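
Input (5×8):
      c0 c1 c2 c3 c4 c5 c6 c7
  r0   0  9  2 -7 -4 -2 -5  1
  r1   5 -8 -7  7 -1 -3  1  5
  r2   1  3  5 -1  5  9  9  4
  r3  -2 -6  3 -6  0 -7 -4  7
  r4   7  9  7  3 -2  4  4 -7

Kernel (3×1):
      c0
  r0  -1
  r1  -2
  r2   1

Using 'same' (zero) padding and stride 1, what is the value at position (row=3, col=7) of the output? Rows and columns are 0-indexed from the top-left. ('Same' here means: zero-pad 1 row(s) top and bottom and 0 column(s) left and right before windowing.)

-25

The receptive field on the zero-padded input at this output position is [4 / 7 / -7]. Elementwise product with the kernel and sum: 4·-1 + 7·-2 + -7·1.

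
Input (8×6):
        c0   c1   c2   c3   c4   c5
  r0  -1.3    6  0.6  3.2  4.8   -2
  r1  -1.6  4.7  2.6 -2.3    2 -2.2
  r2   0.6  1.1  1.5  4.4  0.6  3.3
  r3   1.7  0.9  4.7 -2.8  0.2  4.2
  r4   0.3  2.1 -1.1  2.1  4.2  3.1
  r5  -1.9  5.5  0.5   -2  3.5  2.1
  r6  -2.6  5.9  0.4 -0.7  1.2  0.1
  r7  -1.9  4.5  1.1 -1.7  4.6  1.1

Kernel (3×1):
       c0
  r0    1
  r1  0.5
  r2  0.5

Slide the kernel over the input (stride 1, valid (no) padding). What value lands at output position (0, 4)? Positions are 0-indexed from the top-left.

The receptive field on the input at this output position is [4.8 / 2 / 0.6]. Elementwise product with the kernel and sum: 4.8·1 + 2·0.5 + 0.6·0.5.

6.1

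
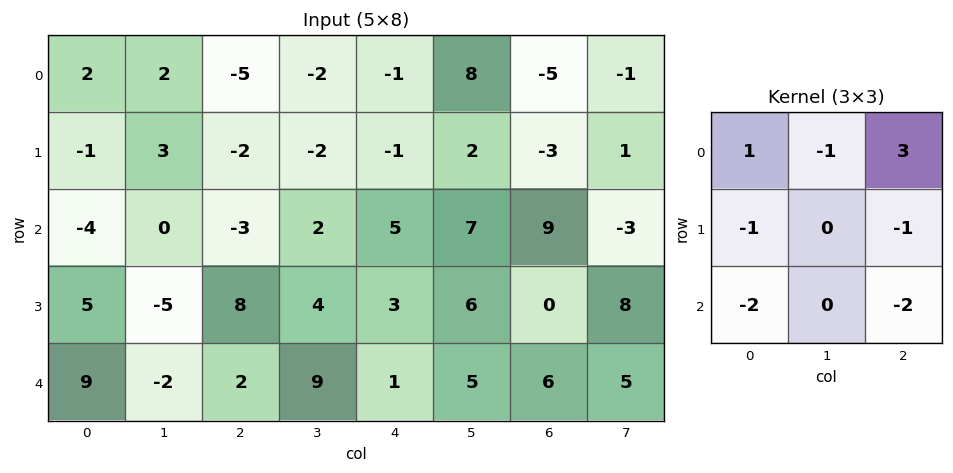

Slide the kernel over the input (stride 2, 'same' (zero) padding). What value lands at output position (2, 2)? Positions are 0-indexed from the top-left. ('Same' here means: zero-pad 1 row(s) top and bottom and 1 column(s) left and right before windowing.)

5

The receptive field on the zero-padded input at this output position is [4 3 6 / 9 1 5 / 0 0 0]. Elementwise product with the kernel and sum: 4·1 + 3·-1 + 6·3 + 9·-1 + 5·-1 + 0·-2 + 0·-2.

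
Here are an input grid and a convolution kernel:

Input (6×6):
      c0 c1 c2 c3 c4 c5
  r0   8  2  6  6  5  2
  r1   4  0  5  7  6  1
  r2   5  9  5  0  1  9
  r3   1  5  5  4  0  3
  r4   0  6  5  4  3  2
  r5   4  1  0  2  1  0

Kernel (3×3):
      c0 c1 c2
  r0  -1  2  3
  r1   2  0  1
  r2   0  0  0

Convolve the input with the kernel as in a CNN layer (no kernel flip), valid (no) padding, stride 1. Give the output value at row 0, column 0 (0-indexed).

27

The receptive field on the input at this output position is [8 2 6 / 4 0 5 / 5 9 5]. Elementwise product with the kernel and sum: 8·-1 + 2·2 + 6·3 + 4·2 + 5·1.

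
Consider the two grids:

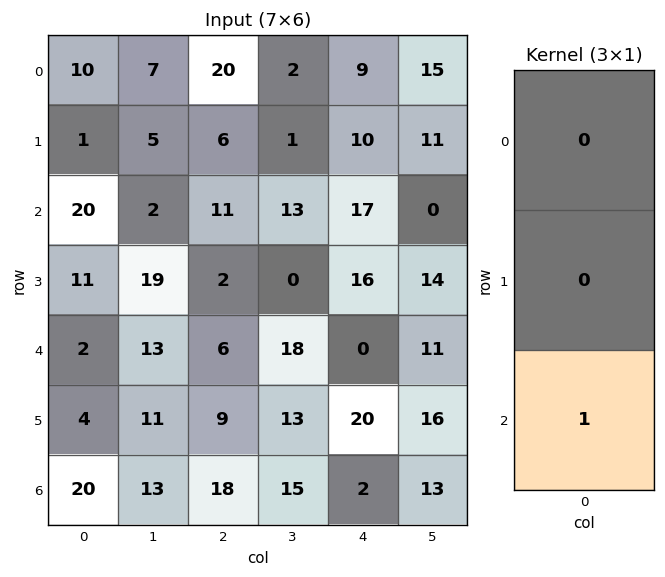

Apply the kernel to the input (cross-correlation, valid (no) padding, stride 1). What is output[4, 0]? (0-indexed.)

20

The receptive field on the input at this output position is [2 / 4 / 20]. Elementwise product with the kernel and sum: 20·1.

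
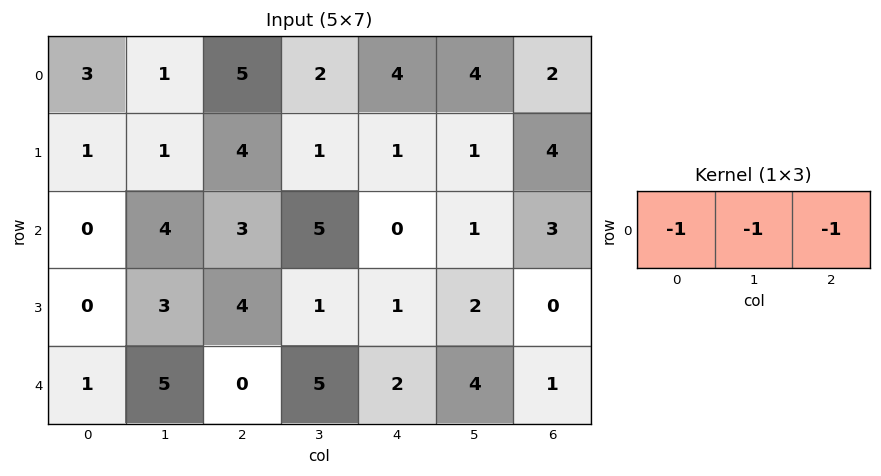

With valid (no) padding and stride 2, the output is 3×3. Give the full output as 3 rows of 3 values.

-9 -11 -10
-7 -8 -4
-6 -7 -7

Output[0,0]: The receptive field on the input at this output position is [3 1 5]. Elementwise product with the kernel and sum: 3·-1 + 1·-1 + 5·-1.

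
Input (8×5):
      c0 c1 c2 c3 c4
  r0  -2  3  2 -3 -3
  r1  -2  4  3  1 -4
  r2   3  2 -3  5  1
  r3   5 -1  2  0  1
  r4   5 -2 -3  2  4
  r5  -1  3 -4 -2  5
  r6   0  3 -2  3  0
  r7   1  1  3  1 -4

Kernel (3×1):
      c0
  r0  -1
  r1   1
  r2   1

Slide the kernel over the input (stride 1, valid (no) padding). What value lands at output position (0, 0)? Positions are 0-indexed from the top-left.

3

The receptive field on the input at this output position is [-2 / -2 / 3]. Elementwise product with the kernel and sum: -2·-1 + -2·1 + 3·1.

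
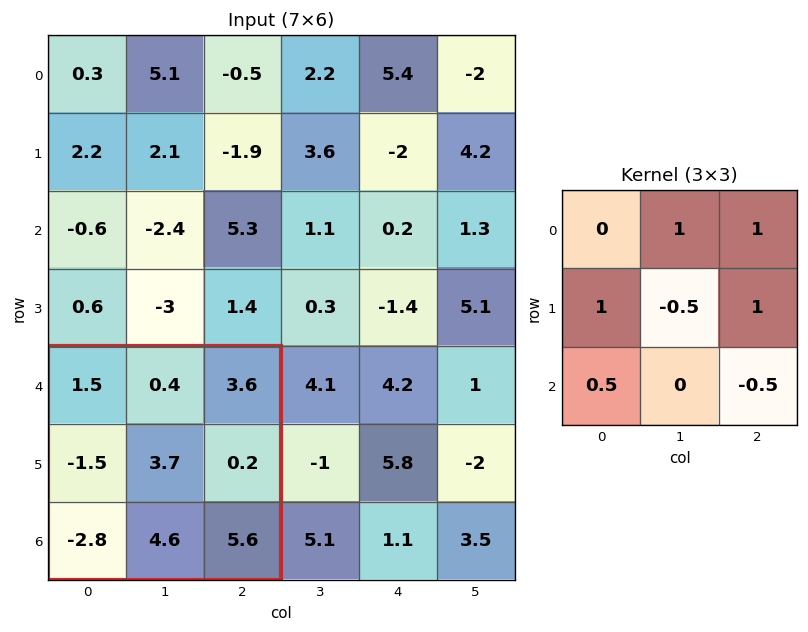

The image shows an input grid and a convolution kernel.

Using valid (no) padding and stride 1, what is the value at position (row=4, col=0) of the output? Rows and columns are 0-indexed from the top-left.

-3.35

The receptive field on the input at this output position is [1.5 0.4 3.6 / -1.5 3.7 0.2 / -2.8 4.6 5.6]. Elementwise product with the kernel and sum: 0.4·1 + 3.6·1 + -1.5·1 + 3.7·-0.5 + 0.2·1 + -2.8·0.5 + 5.6·-0.5.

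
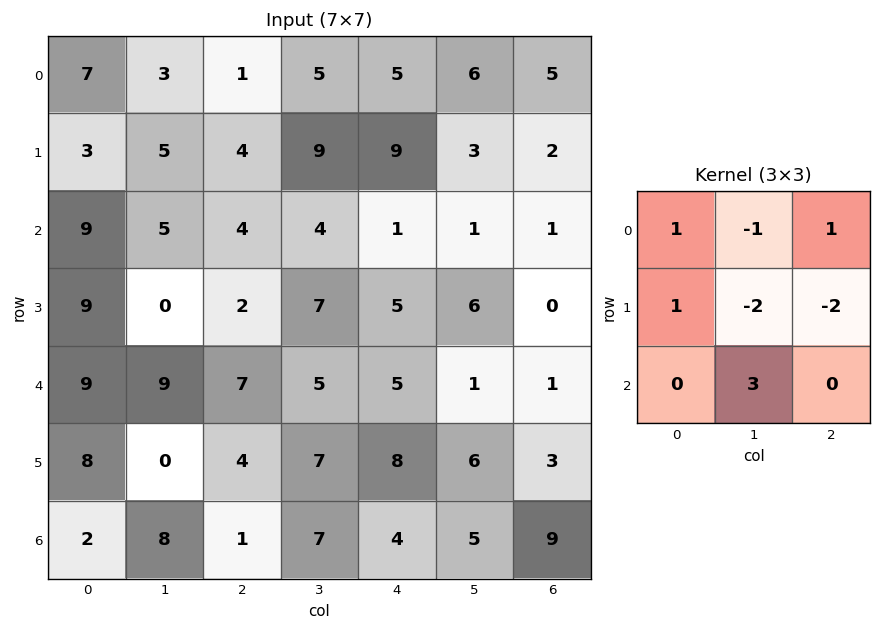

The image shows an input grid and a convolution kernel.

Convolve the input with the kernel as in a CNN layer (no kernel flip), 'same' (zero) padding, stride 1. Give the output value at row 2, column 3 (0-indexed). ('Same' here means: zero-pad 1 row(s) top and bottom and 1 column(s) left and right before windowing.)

19

The receptive field on the zero-padded input at this output position is [4 9 9 / 4 4 1 / 2 7 5]. Elementwise product with the kernel and sum: 4·1 + 9·-1 + 9·1 + 4·1 + 4·-2 + 1·-2 + 7·3.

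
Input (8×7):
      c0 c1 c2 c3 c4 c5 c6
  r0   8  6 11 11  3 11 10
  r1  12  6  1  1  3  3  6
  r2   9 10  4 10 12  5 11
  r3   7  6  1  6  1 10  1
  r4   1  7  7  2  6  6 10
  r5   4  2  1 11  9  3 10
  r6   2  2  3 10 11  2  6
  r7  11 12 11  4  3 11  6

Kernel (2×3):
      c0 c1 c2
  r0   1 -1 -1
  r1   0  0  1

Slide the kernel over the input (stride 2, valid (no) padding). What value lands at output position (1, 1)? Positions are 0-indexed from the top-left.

The receptive field on the input at this output position is [4 10 12 / 1 6 1]. Elementwise product with the kernel and sum: 4·1 + 10·-1 + 12·-1 + 1·1.

-17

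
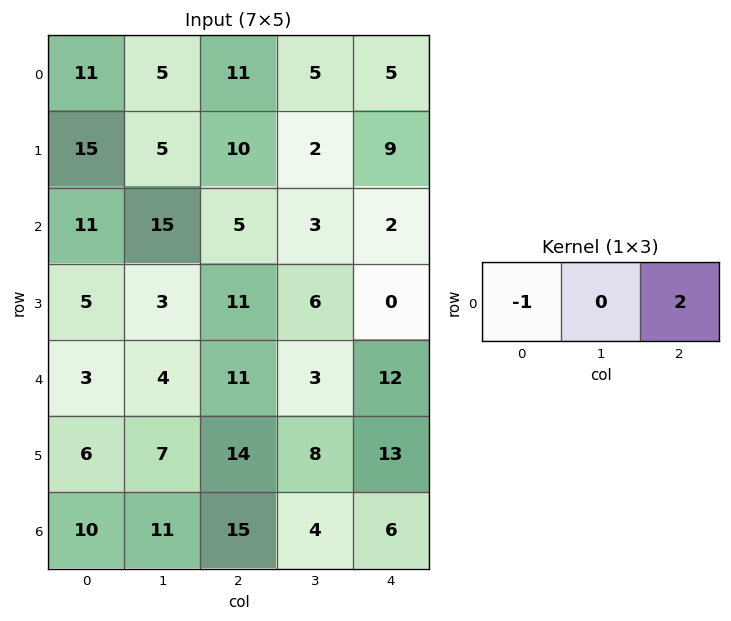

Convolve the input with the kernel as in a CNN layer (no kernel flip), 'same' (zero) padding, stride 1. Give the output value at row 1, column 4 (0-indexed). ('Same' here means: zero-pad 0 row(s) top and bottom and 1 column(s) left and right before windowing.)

The receptive field on the zero-padded input at this output position is [2 9 0]. Elementwise product with the kernel and sum: 2·-1 + 0·2.

-2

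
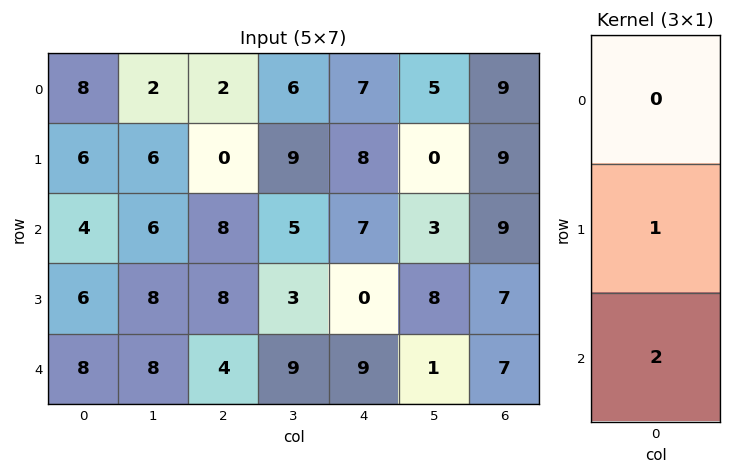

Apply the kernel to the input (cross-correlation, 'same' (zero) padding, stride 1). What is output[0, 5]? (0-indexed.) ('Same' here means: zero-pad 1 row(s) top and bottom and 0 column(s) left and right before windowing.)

The receptive field on the zero-padded input at this output position is [0 / 5 / 0]. Elementwise product with the kernel and sum: 5·1 + 0·2.

5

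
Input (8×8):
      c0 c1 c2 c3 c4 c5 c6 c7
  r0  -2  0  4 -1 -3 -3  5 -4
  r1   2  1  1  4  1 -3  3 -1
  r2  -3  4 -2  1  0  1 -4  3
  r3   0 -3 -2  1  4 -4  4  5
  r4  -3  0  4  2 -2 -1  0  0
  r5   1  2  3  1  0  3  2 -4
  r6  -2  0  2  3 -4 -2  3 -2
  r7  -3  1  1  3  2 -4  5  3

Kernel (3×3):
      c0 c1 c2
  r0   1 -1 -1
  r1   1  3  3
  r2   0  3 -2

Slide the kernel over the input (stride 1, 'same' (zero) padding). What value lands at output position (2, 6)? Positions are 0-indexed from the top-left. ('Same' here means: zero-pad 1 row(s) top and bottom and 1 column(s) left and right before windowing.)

-5

The receptive field on the zero-padded input at this output position is [-3 3 -1 / 1 -4 3 / -4 4 5]. Elementwise product with the kernel and sum: -3·1 + 3·-1 + -1·-1 + 1·1 + -4·3 + 3·3 + 4·3 + 5·-2.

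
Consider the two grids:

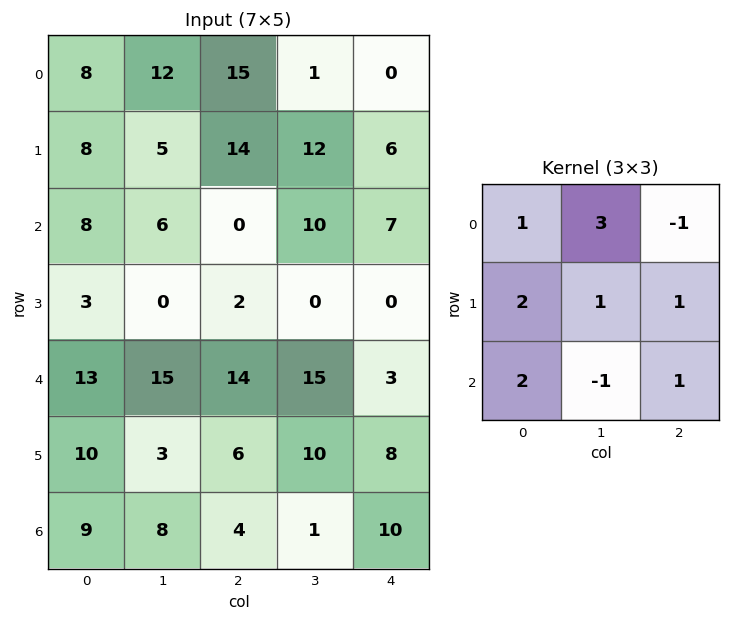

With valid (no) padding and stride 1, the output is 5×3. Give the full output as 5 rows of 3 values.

74 114 61
39 55 65
59 29 43
79 75 58
87 77 103

Output[0,0]: The receptive field on the input at this output position is [8 12 15 / 8 5 14 / 8 6 0]. Elementwise product with the kernel and sum: 8·1 + 12·3 + 15·-1 + 8·2 + 5·1 + 14·1 + 8·2 + 6·-1 + 0·1.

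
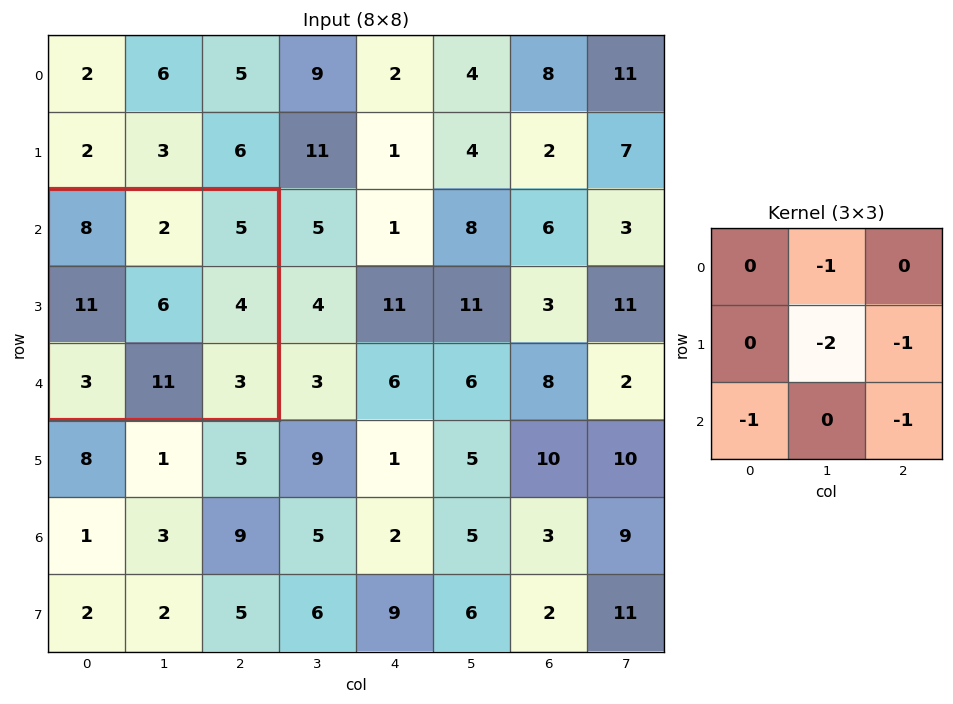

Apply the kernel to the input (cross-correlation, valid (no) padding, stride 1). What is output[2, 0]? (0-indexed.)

The receptive field on the input at this output position is [8 2 5 / 11 6 4 / 3 11 3]. Elementwise product with the kernel and sum: 2·-1 + 6·-2 + 4·-1 + 3·-1 + 3·-1.

-24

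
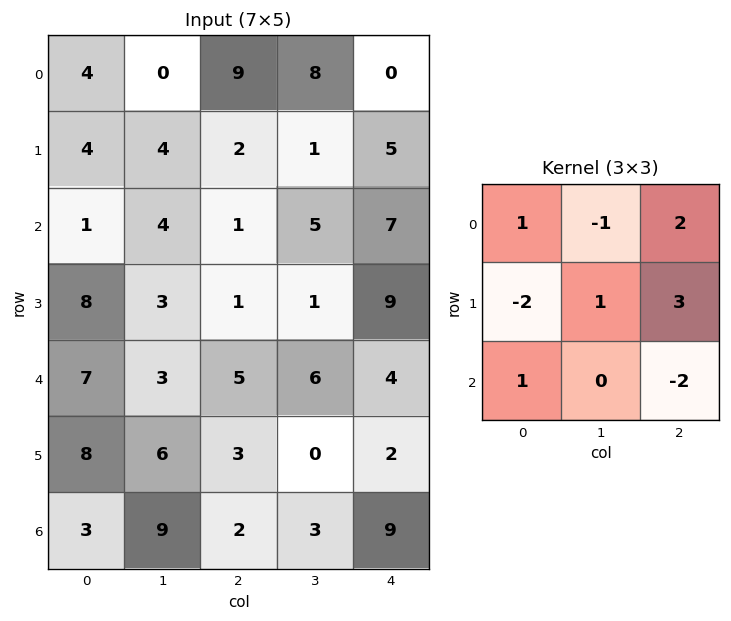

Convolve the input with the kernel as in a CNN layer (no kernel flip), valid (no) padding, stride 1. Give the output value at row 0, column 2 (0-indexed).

0

The receptive field on the input at this output position is [9 8 0 / 2 1 5 / 1 5 7]. Elementwise product with the kernel and sum: 9·1 + 8·-1 + 0·2 + 2·-2 + 1·1 + 5·3 + 1·1 + 7·-2.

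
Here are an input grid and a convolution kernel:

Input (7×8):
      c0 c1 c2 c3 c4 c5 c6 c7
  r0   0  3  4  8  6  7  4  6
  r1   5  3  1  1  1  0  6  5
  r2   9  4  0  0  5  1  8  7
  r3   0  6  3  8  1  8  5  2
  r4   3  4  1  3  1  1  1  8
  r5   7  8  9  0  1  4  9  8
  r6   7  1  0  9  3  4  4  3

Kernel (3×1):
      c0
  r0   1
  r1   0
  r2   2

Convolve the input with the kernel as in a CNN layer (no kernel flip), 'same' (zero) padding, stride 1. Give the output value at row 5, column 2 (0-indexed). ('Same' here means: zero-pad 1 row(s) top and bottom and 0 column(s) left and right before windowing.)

The receptive field on the zero-padded input at this output position is [1 / 9 / 0]. Elementwise product with the kernel and sum: 1·1 + 0·2.

1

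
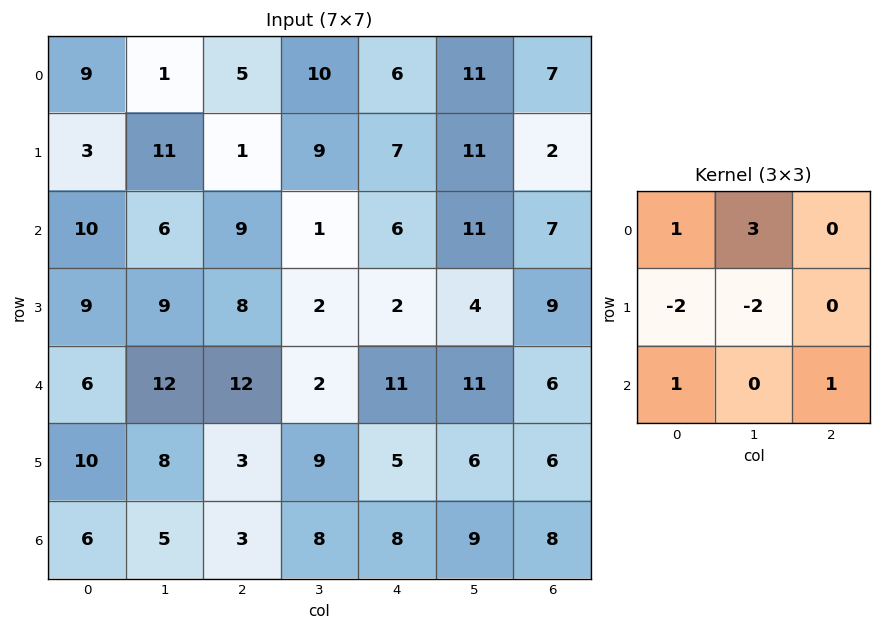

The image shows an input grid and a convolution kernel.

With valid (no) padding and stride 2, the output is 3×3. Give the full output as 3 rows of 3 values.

Output[0,0]: The receptive field on the input at this output position is [9 1 5 / 3 11 1 / 10 6 9]. Elementwise product with the kernel and sum: 9·1 + 1·3 + 3·-2 + 11·-2 + 10·1 + 9·1.

3 30 16
10 15 44
15 5 38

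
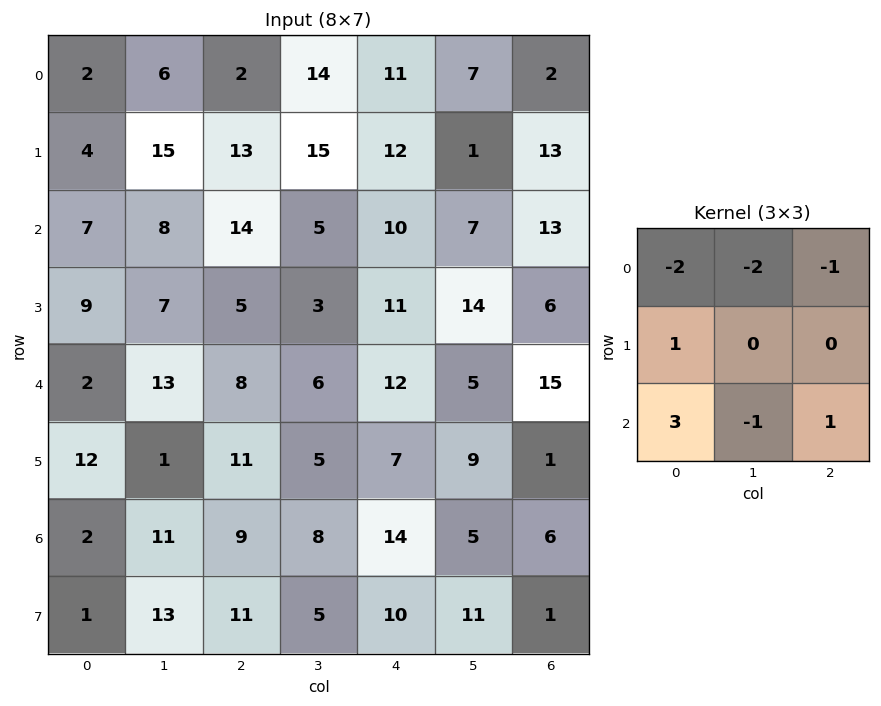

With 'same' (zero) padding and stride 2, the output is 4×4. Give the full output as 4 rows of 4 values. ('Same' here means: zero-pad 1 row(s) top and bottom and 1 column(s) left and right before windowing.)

Output[0,0]: The receptive field on the zero-padded input at this output position is [0 0 0 / 0 2 6 / 0 4 15]. Elementwise product with the kernel and sum: 0·-2 + 0·-2 + 0·-1 + 0·1 + 0·3 + 4·-1 + 15·1.
Output[0,1]: The receptive field on the zero-padded input at this output position is [0 0 0 / 6 2 14 / 15 13 15]. Elementwise product with the kernel and sum: 0·-2 + 0·-2 + 0·-1 + 6·1 + 15·3 + 13·-1 + 15·1.

11 53 48 -3
-25 -44 -38 15
-36 -17 -19 -9
-13 15 -9 17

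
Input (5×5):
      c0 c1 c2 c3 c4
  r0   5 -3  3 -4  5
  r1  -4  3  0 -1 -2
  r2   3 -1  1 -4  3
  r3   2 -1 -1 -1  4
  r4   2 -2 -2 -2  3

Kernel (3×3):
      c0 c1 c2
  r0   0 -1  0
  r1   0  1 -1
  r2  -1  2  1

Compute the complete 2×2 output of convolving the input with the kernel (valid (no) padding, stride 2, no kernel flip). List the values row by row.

Output[0,0]: The receptive field on the input at this output position is [5 -3 3 / -4 3 0 / 3 -1 1]. Elementwise product with the kernel and sum: -3·-1 + 3·1 + 0·-1 + 3·-1 + -1·2 + 1·1.
Output[0,1]: The receptive field on the input at this output position is [3 -4 5 / 0 -1 -2 / 1 -4 3]. Elementwise product with the kernel and sum: -4·-1 + -1·1 + -2·-1 + 1·-1 + -4·2 + 3·1.

2 -1
-7 0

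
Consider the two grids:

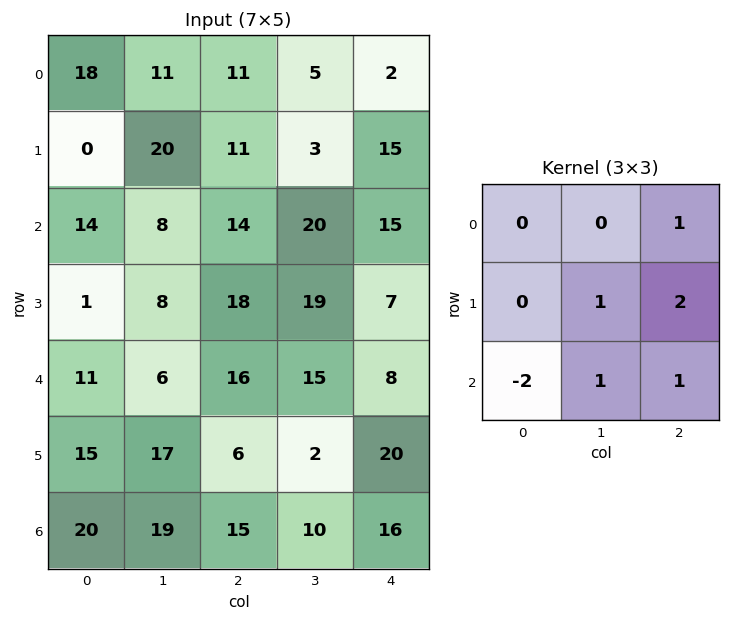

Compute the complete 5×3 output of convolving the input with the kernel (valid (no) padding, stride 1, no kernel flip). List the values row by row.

47 40 42
71 78 55
58 95 39
49 39 48
39 12 46

Output[0,0]: The receptive field on the input at this output position is [18 11 11 / 0 20 11 / 14 8 14]. Elementwise product with the kernel and sum: 11·1 + 20·1 + 11·2 + 14·-2 + 8·1 + 14·1.
Output[0,1]: The receptive field on the input at this output position is [11 11 5 / 20 11 3 / 8 14 20]. Elementwise product with the kernel and sum: 5·1 + 11·1 + 3·2 + 8·-2 + 14·1 + 20·1.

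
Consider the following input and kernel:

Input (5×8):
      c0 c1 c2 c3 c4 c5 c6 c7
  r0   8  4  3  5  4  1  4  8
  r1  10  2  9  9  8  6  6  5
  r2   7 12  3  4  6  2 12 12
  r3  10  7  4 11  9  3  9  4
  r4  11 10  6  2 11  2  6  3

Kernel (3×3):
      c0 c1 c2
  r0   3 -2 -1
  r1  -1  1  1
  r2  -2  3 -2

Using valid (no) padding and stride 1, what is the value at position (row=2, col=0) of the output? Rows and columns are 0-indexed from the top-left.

-9

The receptive field on the input at this output position is [7 12 3 / 10 7 4 / 11 10 6]. Elementwise product with the kernel and sum: 7·3 + 12·-2 + 3·-1 + 10·-1 + 7·1 + 4·1 + 11·-2 + 10·3 + 6·-2.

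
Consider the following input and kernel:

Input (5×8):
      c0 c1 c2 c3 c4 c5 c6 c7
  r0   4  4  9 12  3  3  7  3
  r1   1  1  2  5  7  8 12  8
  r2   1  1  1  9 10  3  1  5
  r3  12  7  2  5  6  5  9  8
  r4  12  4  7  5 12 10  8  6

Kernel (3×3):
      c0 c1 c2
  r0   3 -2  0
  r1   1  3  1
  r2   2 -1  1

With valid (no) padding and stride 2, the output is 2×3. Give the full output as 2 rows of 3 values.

12 30 64
63 29 76

Output[0,0]: The receptive field on the input at this output position is [4 4 9 / 1 1 2 / 1 1 1]. Elementwise product with the kernel and sum: 4·3 + 4·-2 + 1·1 + 1·3 + 2·1 + 1·2 + 1·-1 + 1·1.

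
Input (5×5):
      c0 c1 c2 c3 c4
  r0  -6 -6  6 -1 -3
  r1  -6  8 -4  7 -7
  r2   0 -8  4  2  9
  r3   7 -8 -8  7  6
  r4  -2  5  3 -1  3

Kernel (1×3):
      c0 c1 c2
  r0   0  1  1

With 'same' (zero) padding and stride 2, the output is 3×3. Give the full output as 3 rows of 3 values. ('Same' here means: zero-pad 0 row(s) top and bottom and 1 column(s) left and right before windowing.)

Output[0,0]: The receptive field on the zero-padded input at this output position is [0 -6 -6]. Elementwise product with the kernel and sum: -6·1 + -6·1.
Output[0,1]: The receptive field on the zero-padded input at this output position is [-6 6 -1]. Elementwise product with the kernel and sum: 6·1 + -1·1.

-12 5 -3
-8 6 9
3 2 3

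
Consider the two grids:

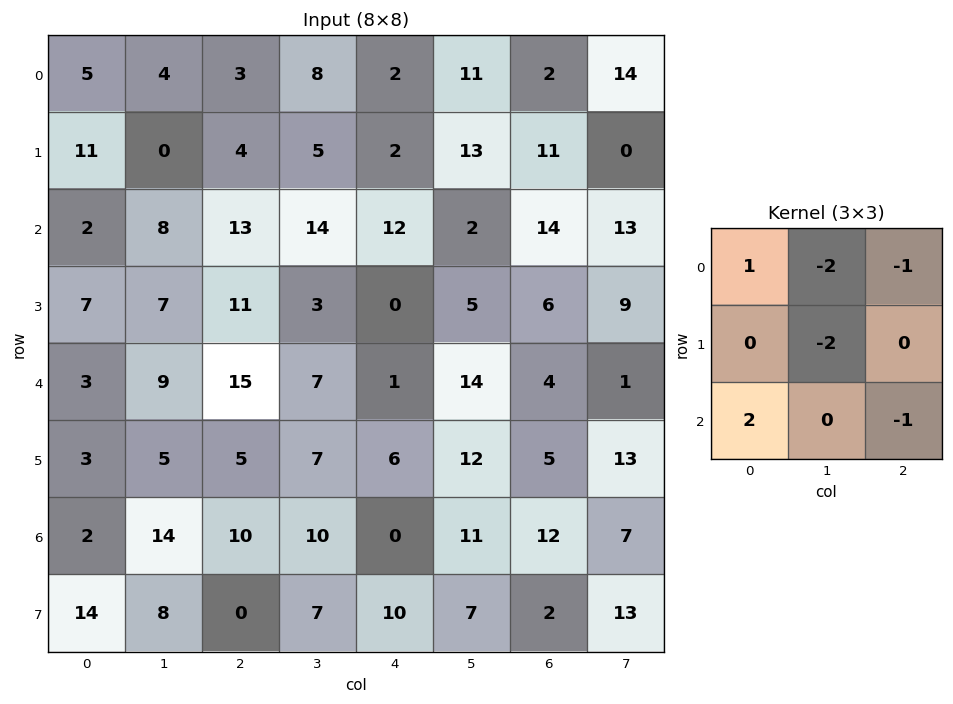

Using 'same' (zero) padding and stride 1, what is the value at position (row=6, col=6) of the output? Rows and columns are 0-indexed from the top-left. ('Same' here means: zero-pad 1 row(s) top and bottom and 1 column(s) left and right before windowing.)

-34

The receptive field on the zero-padded input at this output position is [12 5 13 / 11 12 7 / 7 2 13]. Elementwise product with the kernel and sum: 12·1 + 5·-2 + 13·-1 + 12·-2 + 7·2 + 13·-1.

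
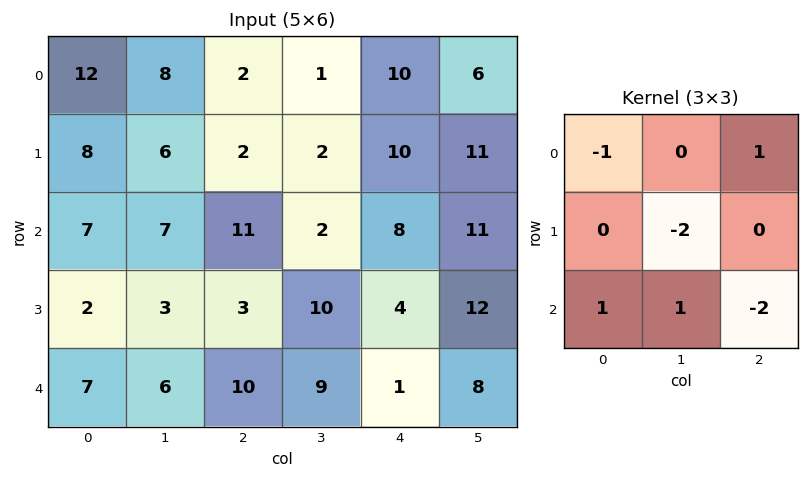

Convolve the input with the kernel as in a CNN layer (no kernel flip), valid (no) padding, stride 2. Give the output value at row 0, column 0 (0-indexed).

The receptive field on the input at this output position is [12 8 2 / 8 6 2 / 7 7 11]. Elementwise product with the kernel and sum: 12·-1 + 2·1 + 6·-2 + 7·1 + 7·1 + 11·-2.

-30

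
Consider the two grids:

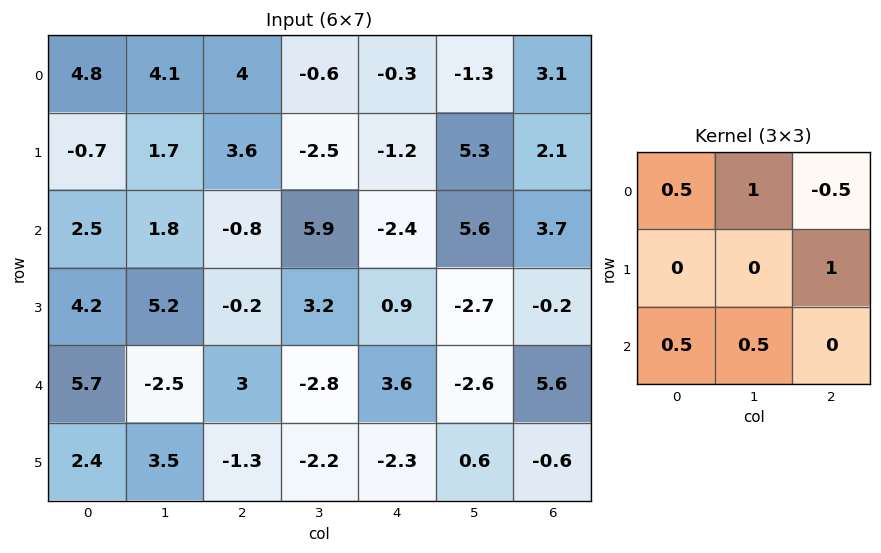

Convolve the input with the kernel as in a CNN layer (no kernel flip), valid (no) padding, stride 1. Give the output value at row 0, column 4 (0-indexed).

0.7

The receptive field on the input at this output position is [-0.3 -1.3 3.1 / -1.2 5.3 2.1 / -2.4 5.6 3.7]. Elementwise product with the kernel and sum: -0.3·0.5 + -1.3·1 + 3.1·-0.5 + 2.1·1 + -2.4·0.5 + 5.6·0.5.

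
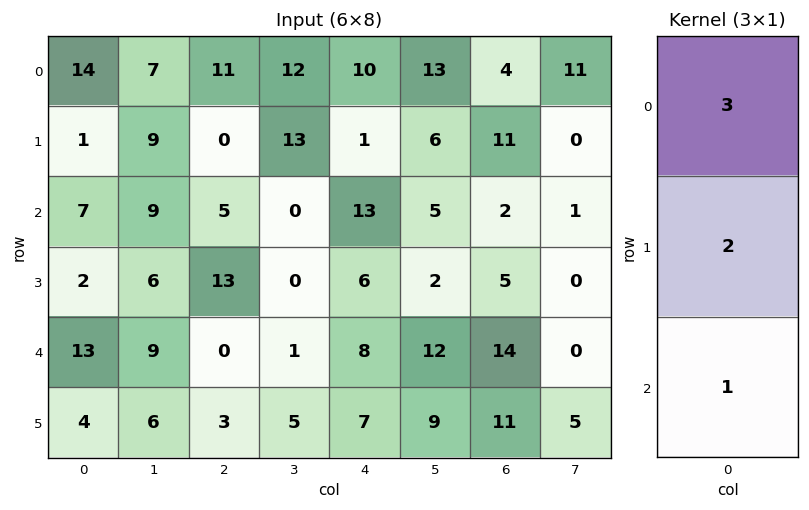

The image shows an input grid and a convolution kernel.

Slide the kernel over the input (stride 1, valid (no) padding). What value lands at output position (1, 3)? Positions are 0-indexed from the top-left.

39

The receptive field on the input at this output position is [13 / 0 / 0]. Elementwise product with the kernel and sum: 13·3 + 0·2 + 0·1.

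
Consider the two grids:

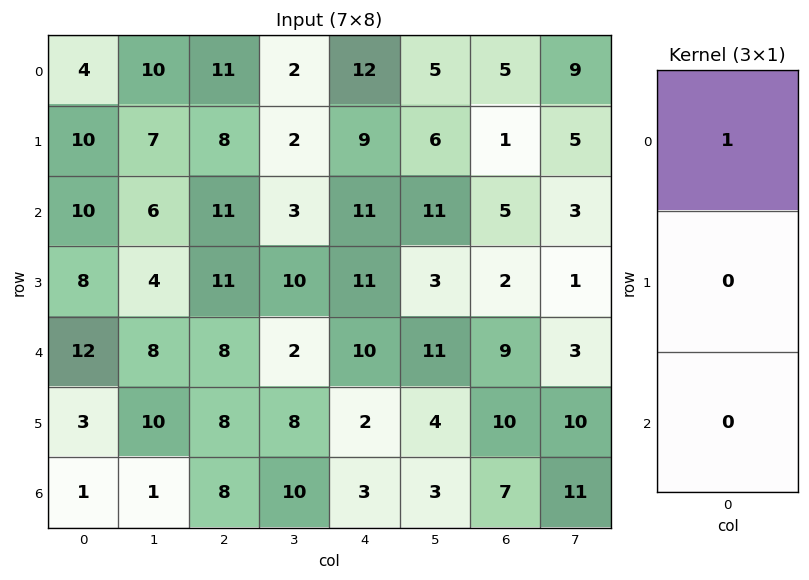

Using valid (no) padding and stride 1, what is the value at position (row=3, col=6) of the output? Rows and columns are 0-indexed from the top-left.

The receptive field on the input at this output position is [2 / 9 / 10]. Elementwise product with the kernel and sum: 2·1.

2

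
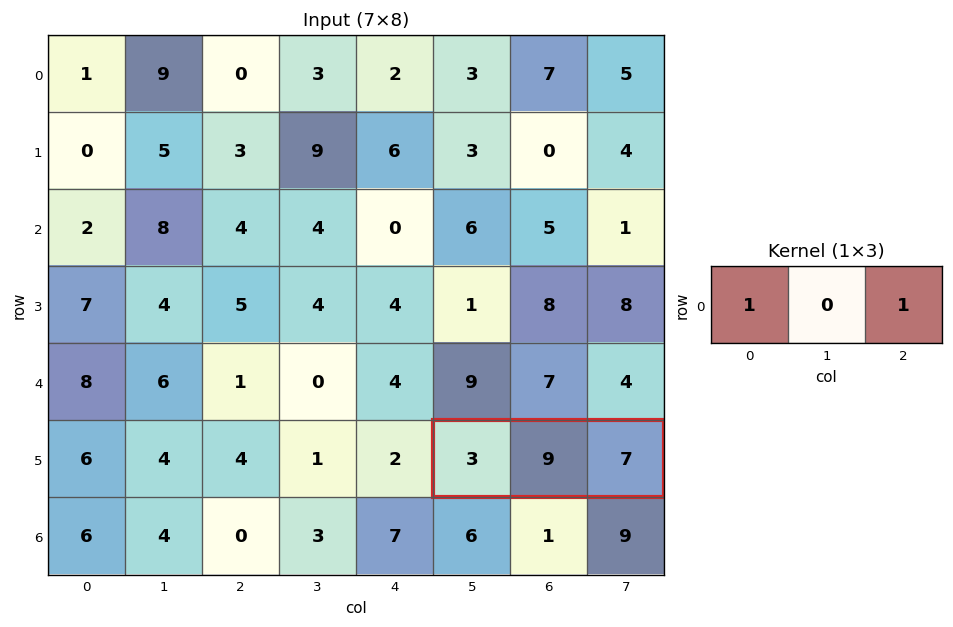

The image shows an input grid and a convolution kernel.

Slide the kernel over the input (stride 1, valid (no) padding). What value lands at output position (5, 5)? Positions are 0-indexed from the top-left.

10

The receptive field on the input at this output position is [3 9 7]. Elementwise product with the kernel and sum: 3·1 + 7·1.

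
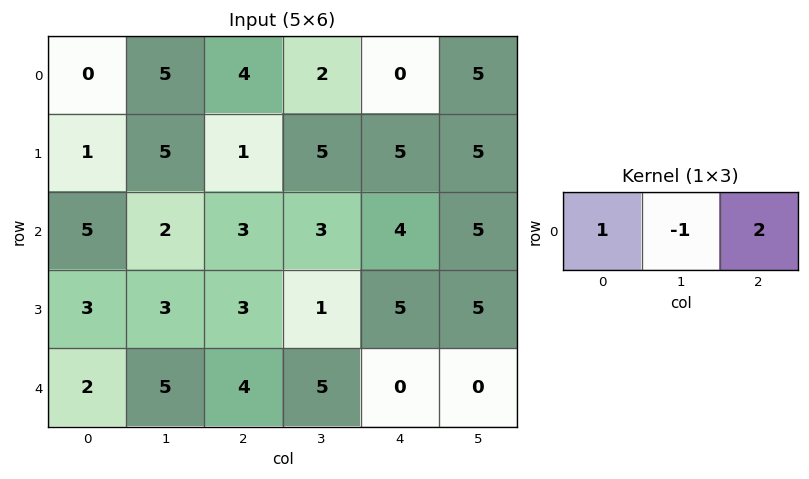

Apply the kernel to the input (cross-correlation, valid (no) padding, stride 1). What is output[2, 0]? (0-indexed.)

9

The receptive field on the input at this output position is [5 2 3]. Elementwise product with the kernel and sum: 5·1 + 2·-1 + 3·2.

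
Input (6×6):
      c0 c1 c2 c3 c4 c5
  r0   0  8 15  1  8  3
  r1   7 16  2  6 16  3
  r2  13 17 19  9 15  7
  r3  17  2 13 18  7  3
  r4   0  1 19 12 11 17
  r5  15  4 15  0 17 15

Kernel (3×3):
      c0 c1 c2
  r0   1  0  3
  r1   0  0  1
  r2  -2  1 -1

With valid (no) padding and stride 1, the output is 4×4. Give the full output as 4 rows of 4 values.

19 -7 11 3
-13 34 50 -10
65 67 34 3
34 75 -2 46

Output[0,0]: The receptive field on the input at this output position is [0 8 15 / 7 16 2 / 13 17 19]. Elementwise product with the kernel and sum: 0·1 + 15·3 + 2·1 + 13·-2 + 17·1 + 19·-1.
Output[0,1]: The receptive field on the input at this output position is [8 15 1 / 16 2 6 / 17 19 9]. Elementwise product with the kernel and sum: 8·1 + 1·3 + 6·1 + 17·-2 + 19·1 + 9·-1.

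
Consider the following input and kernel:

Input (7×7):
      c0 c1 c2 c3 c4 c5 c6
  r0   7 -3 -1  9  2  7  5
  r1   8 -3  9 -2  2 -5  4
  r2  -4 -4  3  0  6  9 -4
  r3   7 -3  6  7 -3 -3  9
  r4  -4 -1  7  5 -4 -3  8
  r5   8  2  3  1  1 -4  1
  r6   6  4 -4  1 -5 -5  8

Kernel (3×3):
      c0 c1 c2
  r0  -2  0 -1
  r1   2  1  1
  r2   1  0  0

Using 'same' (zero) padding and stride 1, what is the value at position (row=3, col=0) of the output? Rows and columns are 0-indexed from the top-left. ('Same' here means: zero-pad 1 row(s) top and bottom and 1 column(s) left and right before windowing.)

The receptive field on the zero-padded input at this output position is [0 -4 -4 / 0 7 -3 / 0 -4 -1]. Elementwise product with the kernel and sum: 0·-2 + -4·-1 + 0·2 + 7·1 + -3·1 + 0·1.

8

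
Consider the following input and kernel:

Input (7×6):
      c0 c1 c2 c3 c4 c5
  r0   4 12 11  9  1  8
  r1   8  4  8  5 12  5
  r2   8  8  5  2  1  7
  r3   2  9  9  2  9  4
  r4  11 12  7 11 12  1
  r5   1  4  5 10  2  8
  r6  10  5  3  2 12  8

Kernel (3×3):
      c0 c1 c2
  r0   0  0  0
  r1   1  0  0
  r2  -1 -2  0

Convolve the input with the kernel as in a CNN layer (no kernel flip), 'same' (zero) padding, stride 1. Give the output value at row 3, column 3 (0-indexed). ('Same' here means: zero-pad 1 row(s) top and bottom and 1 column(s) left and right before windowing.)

-20

The receptive field on the zero-padded input at this output position is [5 2 1 / 9 2 9 / 7 11 12]. Elementwise product with the kernel and sum: 9·1 + 7·-1 + 11·-2.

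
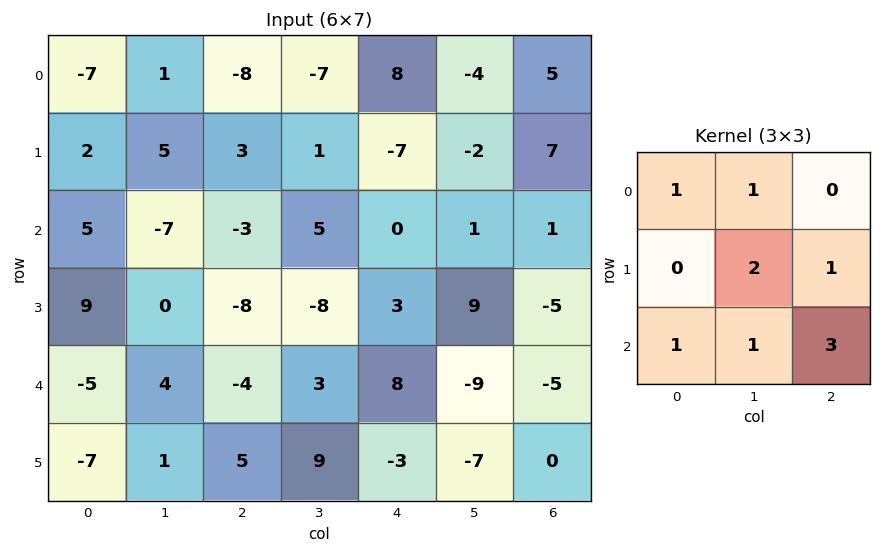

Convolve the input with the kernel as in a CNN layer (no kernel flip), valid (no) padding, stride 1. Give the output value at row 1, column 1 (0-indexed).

The receptive field on the input at this output position is [5 3 1 / -7 -3 5 / 0 -8 -8]. Elementwise product with the kernel and sum: 5·1 + 3·1 + -3·2 + 5·1 + 0·1 + -8·1 + -8·3.

-25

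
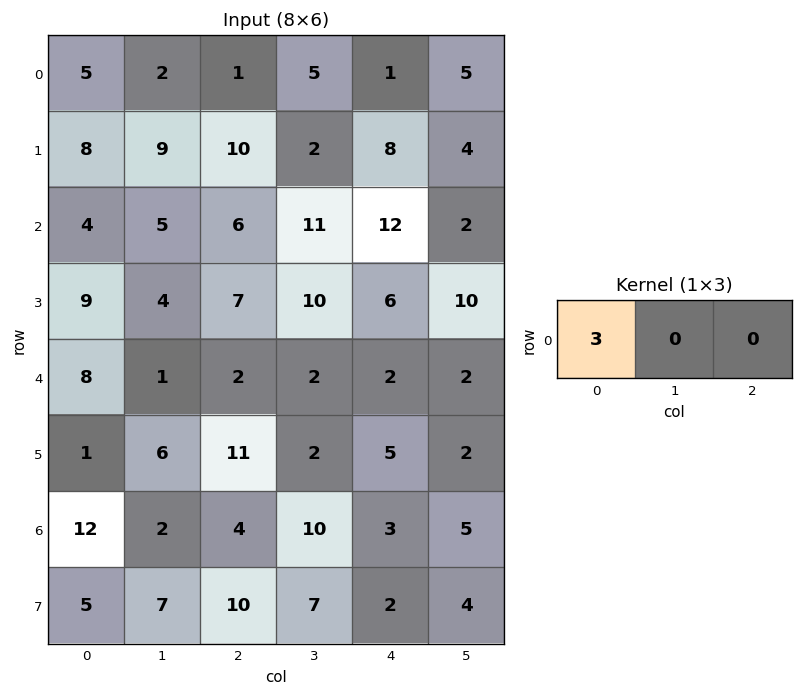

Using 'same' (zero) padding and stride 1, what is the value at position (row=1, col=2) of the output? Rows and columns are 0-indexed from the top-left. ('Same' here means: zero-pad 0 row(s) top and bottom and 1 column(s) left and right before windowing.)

27

The receptive field on the zero-padded input at this output position is [9 10 2]. Elementwise product with the kernel and sum: 9·3.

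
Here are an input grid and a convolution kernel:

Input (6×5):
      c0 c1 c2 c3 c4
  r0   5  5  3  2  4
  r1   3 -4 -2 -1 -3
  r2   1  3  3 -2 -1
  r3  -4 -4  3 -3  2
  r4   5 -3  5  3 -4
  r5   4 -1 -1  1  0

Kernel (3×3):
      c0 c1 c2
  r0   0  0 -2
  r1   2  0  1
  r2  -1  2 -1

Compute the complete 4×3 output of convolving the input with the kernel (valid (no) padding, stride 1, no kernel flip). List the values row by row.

0 -8 -21
2 19 0
-27 3 15
4 1 5

Output[0,0]: The receptive field on the input at this output position is [5 5 3 / 3 -4 -2 / 1 3 3]. Elementwise product with the kernel and sum: 3·-2 + 3·2 + -2·1 + 1·-1 + 3·2 + 3·-1.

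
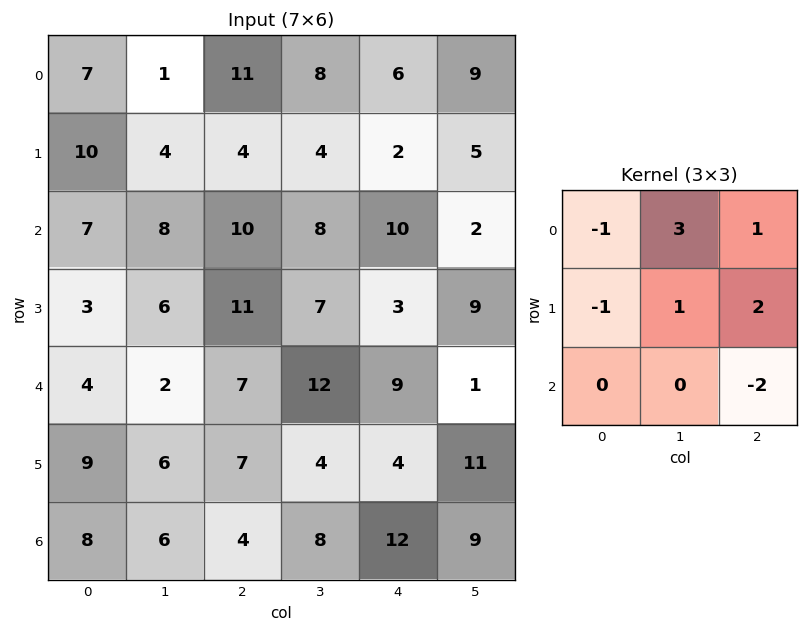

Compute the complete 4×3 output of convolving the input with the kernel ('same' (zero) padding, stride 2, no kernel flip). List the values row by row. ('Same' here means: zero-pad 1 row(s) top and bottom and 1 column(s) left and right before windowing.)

1 18 6
45 16 -5
11 55 -12
53 33 41

Output[0,0]: The receptive field on the zero-padded input at this output position is [0 0 0 / 0 7 1 / 0 10 4]. Elementwise product with the kernel and sum: 0·-1 + 0·3 + 0·1 + 0·-1 + 7·1 + 1·2 + 4·-2.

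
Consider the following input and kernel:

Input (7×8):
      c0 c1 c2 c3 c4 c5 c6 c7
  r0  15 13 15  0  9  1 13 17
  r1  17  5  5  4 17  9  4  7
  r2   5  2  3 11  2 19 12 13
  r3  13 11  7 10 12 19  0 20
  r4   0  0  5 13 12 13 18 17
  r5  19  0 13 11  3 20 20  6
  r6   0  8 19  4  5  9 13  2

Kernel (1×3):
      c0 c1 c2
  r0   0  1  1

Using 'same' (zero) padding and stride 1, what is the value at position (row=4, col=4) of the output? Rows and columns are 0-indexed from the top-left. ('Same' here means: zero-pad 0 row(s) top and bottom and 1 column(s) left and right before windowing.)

25

The receptive field on the zero-padded input at this output position is [13 12 13]. Elementwise product with the kernel and sum: 12·1 + 13·1.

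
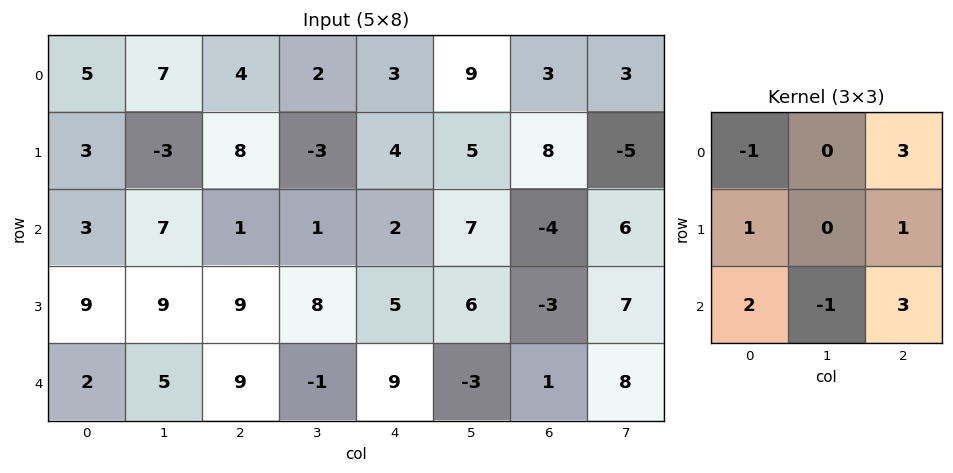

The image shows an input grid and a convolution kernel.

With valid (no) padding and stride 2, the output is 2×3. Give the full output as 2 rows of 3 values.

20 24 3
44 65 12

Output[0,0]: The receptive field on the input at this output position is [5 7 4 / 3 -3 8 / 3 7 1]. Elementwise product with the kernel and sum: 5·-1 + 4·3 + 3·1 + 8·1 + 3·2 + 7·-1 + 1·3.
Output[0,1]: The receptive field on the input at this output position is [4 2 3 / 8 -3 4 / 1 1 2]. Elementwise product with the kernel and sum: 4·-1 + 3·3 + 8·1 + 4·1 + 1·2 + 1·-1 + 2·3.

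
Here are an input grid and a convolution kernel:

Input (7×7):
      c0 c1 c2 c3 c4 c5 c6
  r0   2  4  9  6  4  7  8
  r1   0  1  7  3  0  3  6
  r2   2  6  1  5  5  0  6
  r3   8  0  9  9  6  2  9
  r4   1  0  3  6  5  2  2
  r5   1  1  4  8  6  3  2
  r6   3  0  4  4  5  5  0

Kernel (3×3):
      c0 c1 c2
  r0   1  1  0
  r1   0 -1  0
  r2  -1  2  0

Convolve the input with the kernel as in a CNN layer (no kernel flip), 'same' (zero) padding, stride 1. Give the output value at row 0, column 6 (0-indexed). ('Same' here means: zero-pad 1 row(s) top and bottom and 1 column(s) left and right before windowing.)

1

The receptive field on the zero-padded input at this output position is [0 0 0 / 7 8 0 / 3 6 0]. Elementwise product with the kernel and sum: 0·1 + 0·1 + 8·-1 + 3·-1 + 6·2.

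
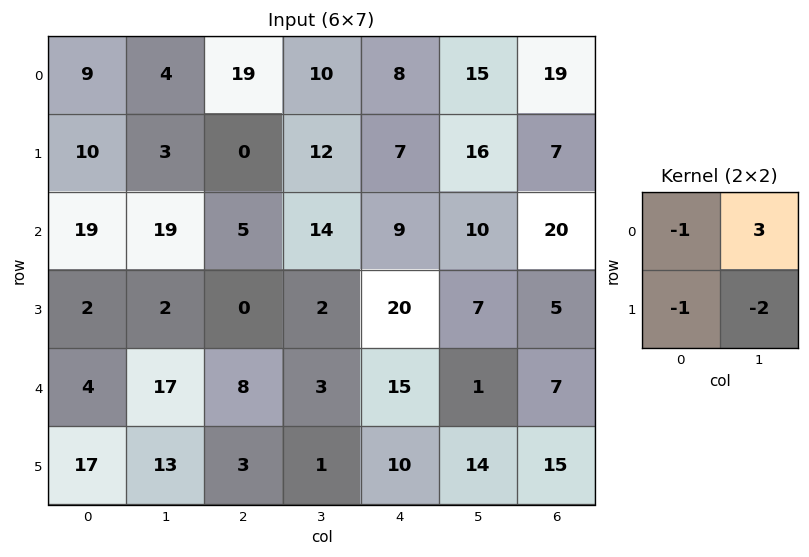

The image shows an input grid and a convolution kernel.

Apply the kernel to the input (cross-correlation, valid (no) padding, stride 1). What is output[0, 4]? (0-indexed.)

The receptive field on the input at this output position is [8 15 / 7 16]. Elementwise product with the kernel and sum: 8·-1 + 15·3 + 7·-1 + 16·-2.

-2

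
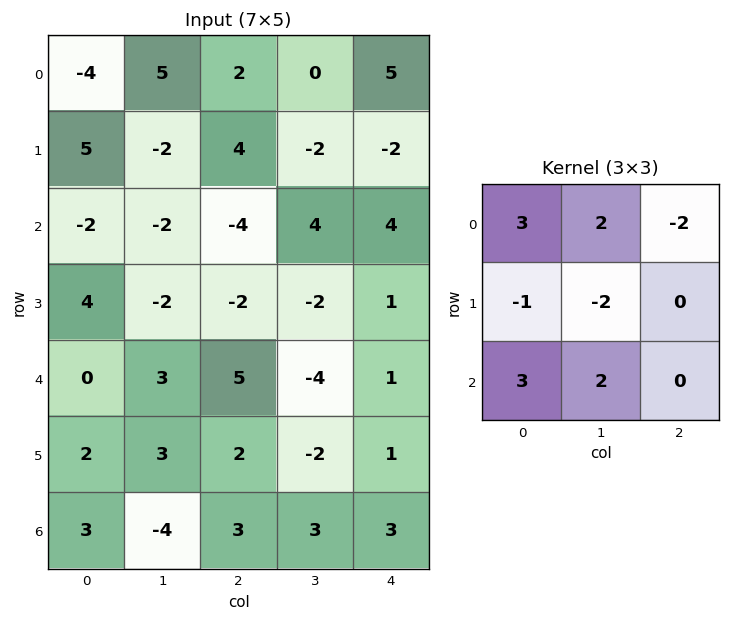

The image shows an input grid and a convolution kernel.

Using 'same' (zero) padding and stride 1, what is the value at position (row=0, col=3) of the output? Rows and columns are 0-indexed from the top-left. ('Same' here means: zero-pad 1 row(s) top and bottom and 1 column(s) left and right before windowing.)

6

The receptive field on the zero-padded input at this output position is [0 0 0 / 2 0 5 / 4 -2 -2]. Elementwise product with the kernel and sum: 0·3 + 0·2 + 0·-2 + 2·-1 + 0·-2 + 4·3 + -2·2.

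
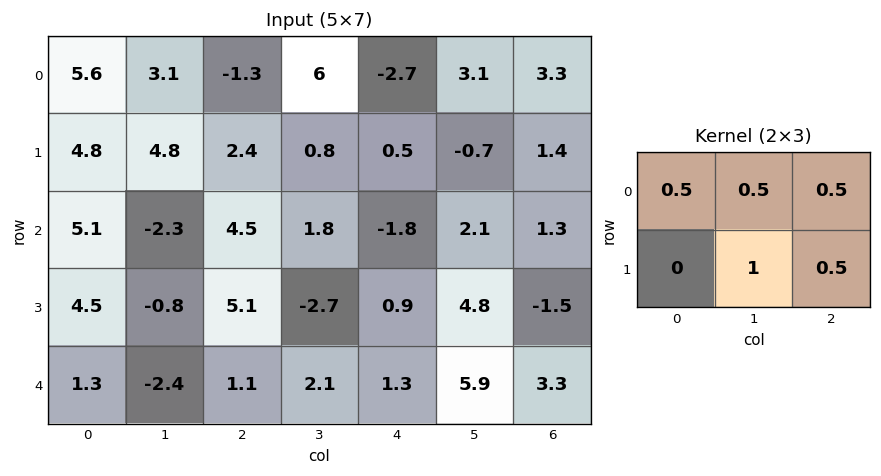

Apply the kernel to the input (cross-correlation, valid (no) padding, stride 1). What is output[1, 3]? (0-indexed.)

-0.45

The receptive field on the input at this output position is [0.8 0.5 -0.7 / 1.8 -1.8 2.1]. Elementwise product with the kernel and sum: 0.8·0.5 + 0.5·0.5 + -0.7·0.5 + -1.8·1 + 2.1·0.5.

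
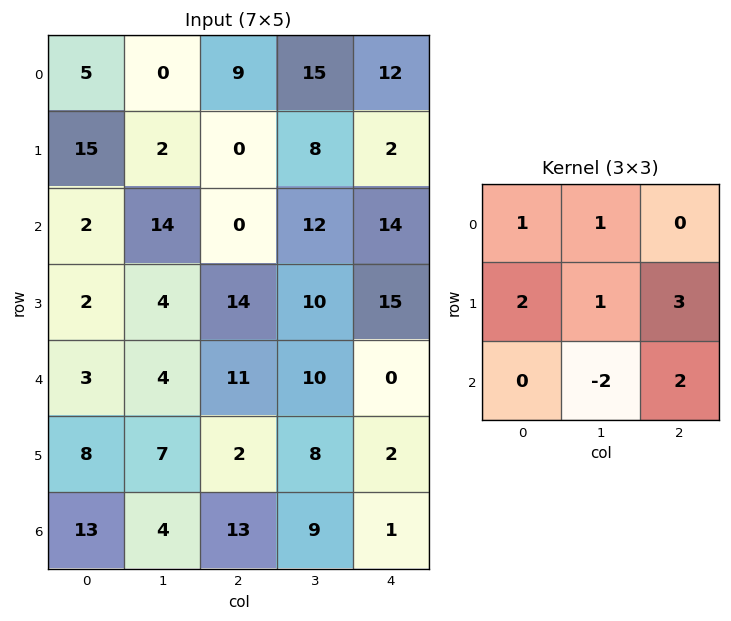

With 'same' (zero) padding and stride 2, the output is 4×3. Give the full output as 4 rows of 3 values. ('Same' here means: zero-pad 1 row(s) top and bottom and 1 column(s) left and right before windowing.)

Output[0,0]: The receptive field on the zero-padded input at this output position is [0 0 0 / 0 5 0 / 0 15 2]. Elementwise product with the kernel and sum: 0·1 + 0·1 + 0·2 + 5·1 + 0·3 + 15·-2 + 2·2.

-21 70 38
63 58 18
15 79 41
33 57 29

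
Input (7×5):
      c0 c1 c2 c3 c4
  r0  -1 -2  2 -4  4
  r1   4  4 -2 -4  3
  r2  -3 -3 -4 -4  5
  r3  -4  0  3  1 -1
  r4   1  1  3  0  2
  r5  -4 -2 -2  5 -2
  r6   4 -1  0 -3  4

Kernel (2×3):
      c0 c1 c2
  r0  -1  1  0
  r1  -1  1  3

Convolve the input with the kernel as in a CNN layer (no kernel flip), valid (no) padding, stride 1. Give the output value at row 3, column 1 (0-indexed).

5

The receptive field on the input at this output position is [0 3 1 / 1 3 0]. Elementwise product with the kernel and sum: 0·-1 + 3·1 + 1·-1 + 3·1 + 0·3.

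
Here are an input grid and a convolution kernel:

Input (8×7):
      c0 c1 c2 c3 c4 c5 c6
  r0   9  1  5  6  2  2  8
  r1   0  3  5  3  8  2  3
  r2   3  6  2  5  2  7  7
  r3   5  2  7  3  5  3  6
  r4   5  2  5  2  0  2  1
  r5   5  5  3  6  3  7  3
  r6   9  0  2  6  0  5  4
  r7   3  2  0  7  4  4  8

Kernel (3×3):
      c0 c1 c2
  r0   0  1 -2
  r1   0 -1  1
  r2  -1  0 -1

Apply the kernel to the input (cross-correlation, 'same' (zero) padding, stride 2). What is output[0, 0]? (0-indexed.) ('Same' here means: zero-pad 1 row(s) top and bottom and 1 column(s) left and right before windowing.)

-11

The receptive field on the zero-padded input at this output position is [0 0 0 / 0 9 1 / 0 0 3]. Elementwise product with the kernel and sum: 0·1 + 0·-2 + 9·-1 + 1·1 + 0·-1 + 3·-1.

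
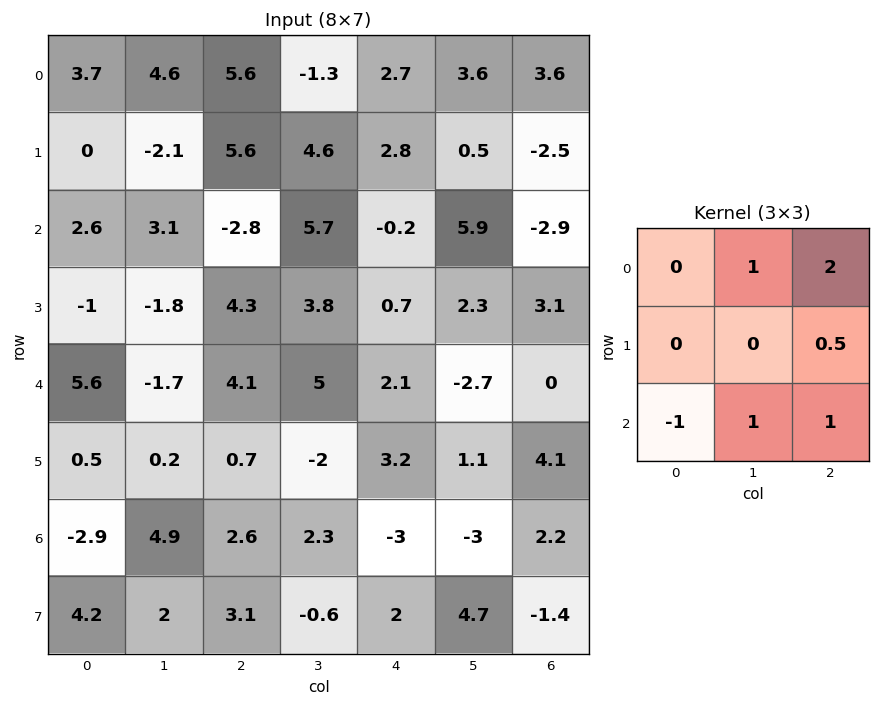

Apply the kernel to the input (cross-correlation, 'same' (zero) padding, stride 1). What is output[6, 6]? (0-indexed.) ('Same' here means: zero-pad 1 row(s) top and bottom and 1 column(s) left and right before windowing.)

-2

The receptive field on the zero-padded input at this output position is [1.1 4.1 0 / -3 2.2 0 / 4.7 -1.4 0]. Elementwise product with the kernel and sum: 4.1·1 + 0·2 + 0·0.5 + 4.7·-1 + -1.4·1 + 0·1.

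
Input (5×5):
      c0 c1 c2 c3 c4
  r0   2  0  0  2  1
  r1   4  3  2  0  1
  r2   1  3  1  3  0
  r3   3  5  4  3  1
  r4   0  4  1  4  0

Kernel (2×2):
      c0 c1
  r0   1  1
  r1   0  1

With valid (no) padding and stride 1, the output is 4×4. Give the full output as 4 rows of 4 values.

Output[0,0]: The receptive field on the input at this output position is [2 0 / 4 3]. Elementwise product with the kernel and sum: 2·1 + 0·1 + 3·1.

5 2 2 4
10 6 5 1
9 8 7 4
12 10 11 4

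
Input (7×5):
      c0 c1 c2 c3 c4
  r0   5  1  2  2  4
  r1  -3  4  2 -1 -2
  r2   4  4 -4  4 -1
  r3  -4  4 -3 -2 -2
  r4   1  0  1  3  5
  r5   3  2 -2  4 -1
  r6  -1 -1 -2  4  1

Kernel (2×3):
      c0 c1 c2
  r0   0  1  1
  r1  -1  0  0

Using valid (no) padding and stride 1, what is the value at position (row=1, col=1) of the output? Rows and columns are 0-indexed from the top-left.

The receptive field on the input at this output position is [4 2 -1 / 4 -4 4]. Elementwise product with the kernel and sum: 2·1 + -1·1 + 4·-1.

-3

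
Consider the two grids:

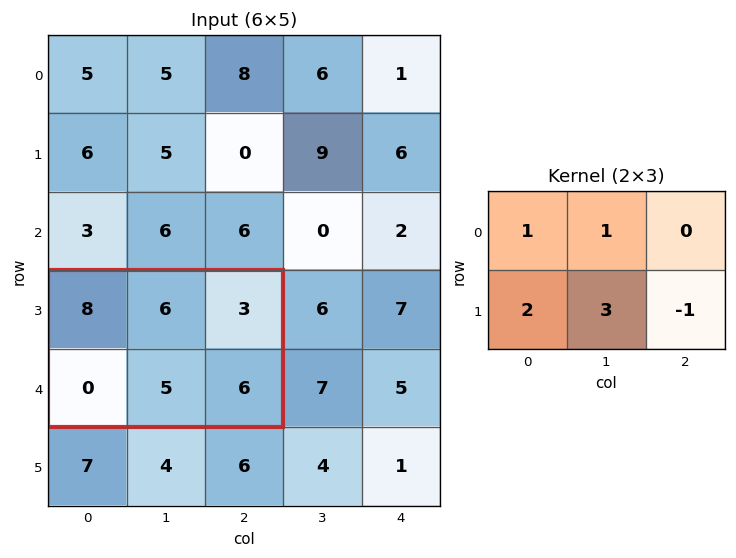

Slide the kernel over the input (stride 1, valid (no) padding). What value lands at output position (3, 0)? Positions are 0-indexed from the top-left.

The receptive field on the input at this output position is [8 6 3 / 0 5 6]. Elementwise product with the kernel and sum: 8·1 + 6·1 + 0·2 + 5·3 + 6·-1.

23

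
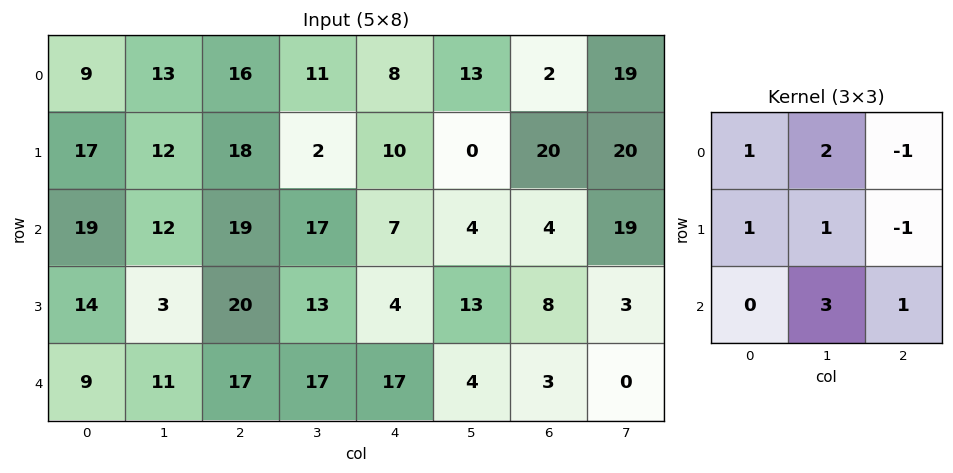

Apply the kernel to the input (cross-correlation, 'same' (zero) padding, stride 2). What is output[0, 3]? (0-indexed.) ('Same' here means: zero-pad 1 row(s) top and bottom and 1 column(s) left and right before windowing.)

The receptive field on the zero-padded input at this output position is [0 0 0 / 13 2 19 / 0 20 20]. Elementwise product with the kernel and sum: 0·1 + 0·2 + 0·-1 + 13·1 + 2·1 + 19·-1 + 20·3 + 20·1.

76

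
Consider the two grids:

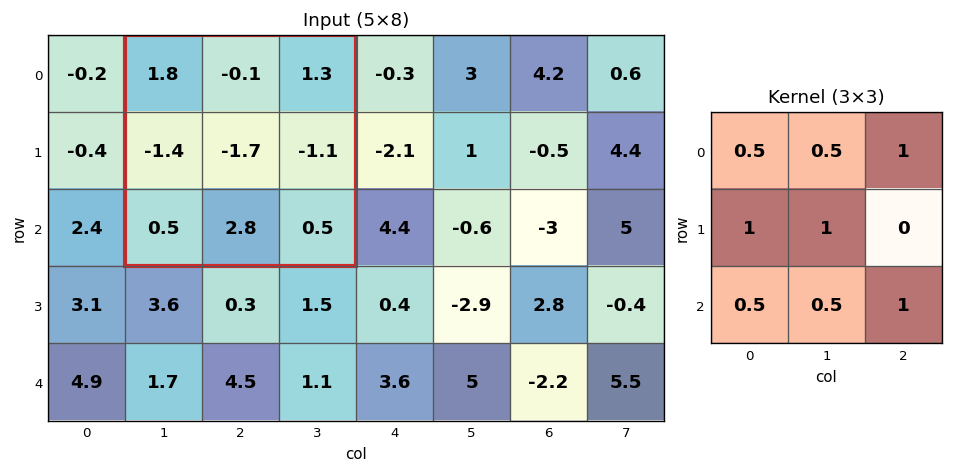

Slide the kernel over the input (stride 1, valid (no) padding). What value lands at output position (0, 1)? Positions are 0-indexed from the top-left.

The receptive field on the input at this output position is [1.8 -0.1 1.3 / -1.4 -1.7 -1.1 / 0.5 2.8 0.5]. Elementwise product with the kernel and sum: 1.8·0.5 + -0.1·0.5 + 1.3·1 + -1.4·1 + -1.7·1 + 0.5·0.5 + 2.8·0.5 + 0.5·1.

1.2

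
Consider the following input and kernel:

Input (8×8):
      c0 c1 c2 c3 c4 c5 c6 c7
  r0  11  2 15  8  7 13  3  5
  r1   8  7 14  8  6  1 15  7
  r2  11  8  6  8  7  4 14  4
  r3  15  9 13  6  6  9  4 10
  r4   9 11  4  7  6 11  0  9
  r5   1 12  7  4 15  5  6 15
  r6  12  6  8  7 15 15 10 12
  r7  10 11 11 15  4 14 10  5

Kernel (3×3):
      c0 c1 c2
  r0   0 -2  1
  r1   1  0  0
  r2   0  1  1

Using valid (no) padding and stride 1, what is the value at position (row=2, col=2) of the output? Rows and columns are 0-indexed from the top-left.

The receptive field on the input at this output position is [6 8 7 / 13 6 6 / 4 7 6]. Elementwise product with the kernel and sum: 8·-2 + 7·1 + 13·1 + 7·1 + 6·1.

17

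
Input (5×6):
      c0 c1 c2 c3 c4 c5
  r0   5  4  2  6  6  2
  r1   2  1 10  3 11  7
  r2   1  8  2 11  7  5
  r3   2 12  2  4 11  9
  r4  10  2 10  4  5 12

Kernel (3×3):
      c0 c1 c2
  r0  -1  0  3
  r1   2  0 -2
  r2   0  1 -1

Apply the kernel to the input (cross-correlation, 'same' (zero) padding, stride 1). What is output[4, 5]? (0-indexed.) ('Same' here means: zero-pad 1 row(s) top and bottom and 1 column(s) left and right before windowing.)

The receptive field on the zero-padded input at this output position is [11 9 0 / 5 12 0 / 0 0 0]. Elementwise product with the kernel and sum: 11·-1 + 0·3 + 5·2 + 0·-2 + 0·1 + 0·-1.

-1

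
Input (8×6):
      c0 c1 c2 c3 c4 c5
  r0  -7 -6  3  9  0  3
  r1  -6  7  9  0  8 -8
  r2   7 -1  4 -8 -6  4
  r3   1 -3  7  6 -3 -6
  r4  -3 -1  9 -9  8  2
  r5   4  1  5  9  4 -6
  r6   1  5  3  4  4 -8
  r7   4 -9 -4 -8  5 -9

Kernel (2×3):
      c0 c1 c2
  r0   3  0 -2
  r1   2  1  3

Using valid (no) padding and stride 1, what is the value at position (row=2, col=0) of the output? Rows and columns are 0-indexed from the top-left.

33

The receptive field on the input at this output position is [7 -1 4 / 1 -3 7]. Elementwise product with the kernel and sum: 7·3 + 4·-2 + 1·2 + -3·1 + 7·3.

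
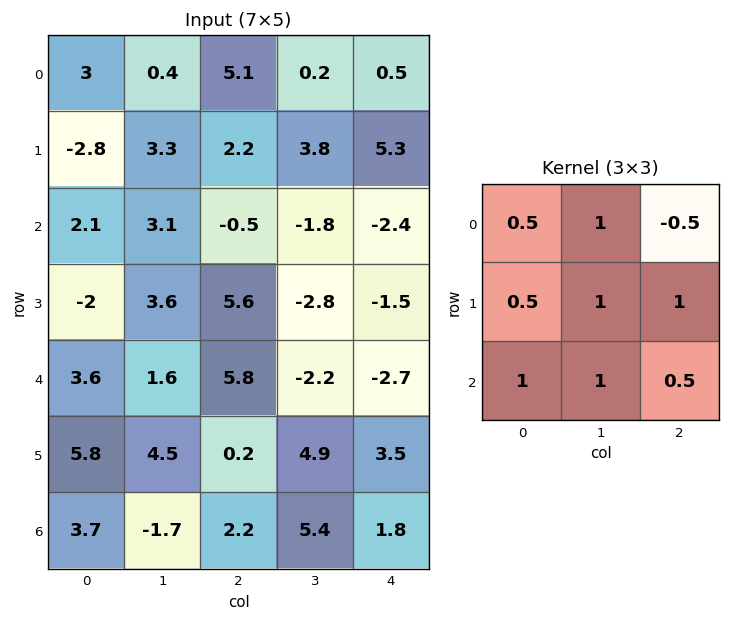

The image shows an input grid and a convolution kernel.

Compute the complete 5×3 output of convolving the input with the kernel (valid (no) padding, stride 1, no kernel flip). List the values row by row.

8.4 14.55 9.2
8.85 9 -0.15
20.7 12.85 -0.1
19.4 20.35 5.6
11.2 18.25 19.05

Output[0,0]: The receptive field on the input at this output position is [3 0.4 5.1 / -2.8 3.3 2.2 / 2.1 3.1 -0.5]. Elementwise product with the kernel and sum: 3·0.5 + 0.4·1 + 5.1·-0.5 + -2.8·0.5 + 3.3·1 + 2.2·1 + 2.1·1 + 3.1·1 + -0.5·0.5.
Output[0,1]: The receptive field on the input at this output position is [0.4 5.1 0.2 / 3.3 2.2 3.8 / 3.1 -0.5 -1.8]. Elementwise product with the kernel and sum: 0.4·0.5 + 5.1·1 + 0.2·-0.5 + 3.3·0.5 + 2.2·1 + 3.8·1 + 3.1·1 + -0.5·1 + -1.8·0.5.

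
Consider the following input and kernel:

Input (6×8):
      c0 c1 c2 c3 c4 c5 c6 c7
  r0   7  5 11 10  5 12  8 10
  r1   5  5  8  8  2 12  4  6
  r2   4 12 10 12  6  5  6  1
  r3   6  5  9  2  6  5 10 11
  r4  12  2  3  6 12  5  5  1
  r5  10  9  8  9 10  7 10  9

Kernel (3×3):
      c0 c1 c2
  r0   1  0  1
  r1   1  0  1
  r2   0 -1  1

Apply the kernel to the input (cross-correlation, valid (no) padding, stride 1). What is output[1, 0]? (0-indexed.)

The receptive field on the input at this output position is [5 5 8 / 4 12 10 / 6 5 9]. Elementwise product with the kernel and sum: 5·1 + 8·1 + 4·1 + 10·1 + 5·-1 + 9·1.

31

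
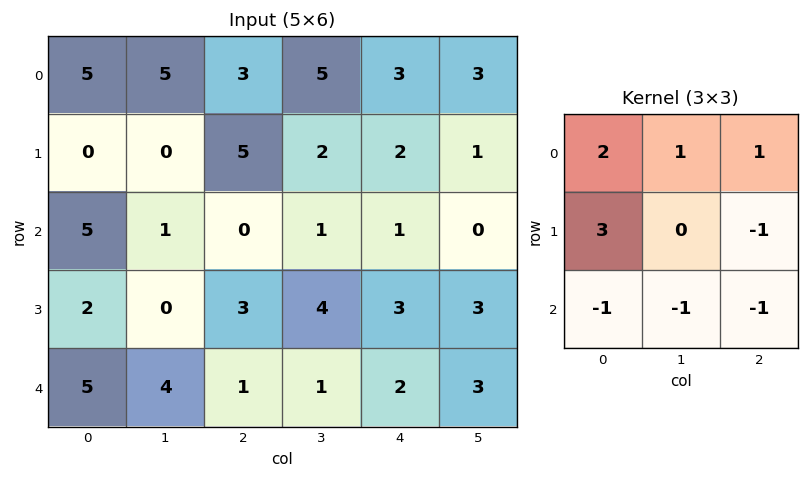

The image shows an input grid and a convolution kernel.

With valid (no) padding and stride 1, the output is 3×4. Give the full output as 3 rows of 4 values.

7 14 25 19
15 2 3 0
4 -7 4 6

Output[0,0]: The receptive field on the input at this output position is [5 5 3 / 0 0 5 / 5 1 0]. Elementwise product with the kernel and sum: 5·2 + 5·1 + 3·1 + 0·3 + 5·-1 + 5·-1 + 1·-1 + 0·-1.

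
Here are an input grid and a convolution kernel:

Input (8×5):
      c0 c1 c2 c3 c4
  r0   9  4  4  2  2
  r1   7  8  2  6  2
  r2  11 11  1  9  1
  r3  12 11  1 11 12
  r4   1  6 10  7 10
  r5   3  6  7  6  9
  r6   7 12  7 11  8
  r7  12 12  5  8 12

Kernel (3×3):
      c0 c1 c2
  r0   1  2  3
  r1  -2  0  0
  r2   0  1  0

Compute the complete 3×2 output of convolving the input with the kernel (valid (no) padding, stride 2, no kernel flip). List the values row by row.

26 19
18 27
49 51

Output[0,0]: The receptive field on the input at this output position is [9 4 4 / 7 8 2 / 11 11 1]. Elementwise product with the kernel and sum: 9·1 + 4·2 + 4·3 + 7·-2 + 11·1.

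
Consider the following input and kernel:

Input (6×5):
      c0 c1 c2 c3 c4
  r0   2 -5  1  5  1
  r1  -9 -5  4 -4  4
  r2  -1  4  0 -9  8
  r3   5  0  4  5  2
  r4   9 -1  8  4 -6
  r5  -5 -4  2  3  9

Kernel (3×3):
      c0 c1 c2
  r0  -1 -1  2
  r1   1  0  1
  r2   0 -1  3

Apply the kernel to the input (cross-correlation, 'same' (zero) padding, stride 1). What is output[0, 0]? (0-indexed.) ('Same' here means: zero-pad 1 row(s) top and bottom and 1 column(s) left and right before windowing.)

The receptive field on the zero-padded input at this output position is [0 0 0 / 0 2 -5 / 0 -9 -5]. Elementwise product with the kernel and sum: 0·-1 + 0·-1 + 0·2 + 0·1 + -5·1 + -9·-1 + -5·3.

-11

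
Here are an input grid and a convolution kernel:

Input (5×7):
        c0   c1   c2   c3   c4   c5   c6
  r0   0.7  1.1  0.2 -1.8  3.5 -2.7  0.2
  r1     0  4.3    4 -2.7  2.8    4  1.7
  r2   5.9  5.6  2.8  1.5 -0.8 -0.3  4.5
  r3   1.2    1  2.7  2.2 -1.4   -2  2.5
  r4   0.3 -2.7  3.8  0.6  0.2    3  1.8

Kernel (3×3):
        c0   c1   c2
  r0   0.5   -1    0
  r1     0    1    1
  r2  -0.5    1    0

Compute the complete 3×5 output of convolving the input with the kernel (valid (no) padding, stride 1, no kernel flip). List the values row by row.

10.2 1.65 2.1 0.85 10.25
4.5 4.65 6.25 -7.75 0.3
-1.8 10.05 -0.6 -1.95 3.3

Output[0,0]: The receptive field on the input at this output position is [0.7 1.1 0.2 / 0 4.3 4 / 5.9 5.6 2.8]. Elementwise product with the kernel and sum: 0.7·0.5 + 1.1·-1 + 4.3·1 + 4·1 + 5.9·-0.5 + 5.6·1.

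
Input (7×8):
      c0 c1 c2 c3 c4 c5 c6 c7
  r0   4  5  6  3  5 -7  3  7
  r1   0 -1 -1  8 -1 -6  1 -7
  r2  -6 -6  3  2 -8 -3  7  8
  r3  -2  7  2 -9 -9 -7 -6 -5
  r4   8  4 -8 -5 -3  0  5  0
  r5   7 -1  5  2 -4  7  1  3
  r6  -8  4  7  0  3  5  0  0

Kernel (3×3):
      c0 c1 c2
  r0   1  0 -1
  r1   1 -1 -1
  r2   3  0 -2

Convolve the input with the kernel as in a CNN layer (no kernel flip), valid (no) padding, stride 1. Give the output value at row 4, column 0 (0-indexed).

The receptive field on the input at this output position is [8 4 -8 / 7 -1 5 / -8 4 7]. Elementwise product with the kernel and sum: 8·1 + -8·-1 + 7·1 + -1·-1 + 5·-1 + -8·3 + 7·-2.

-19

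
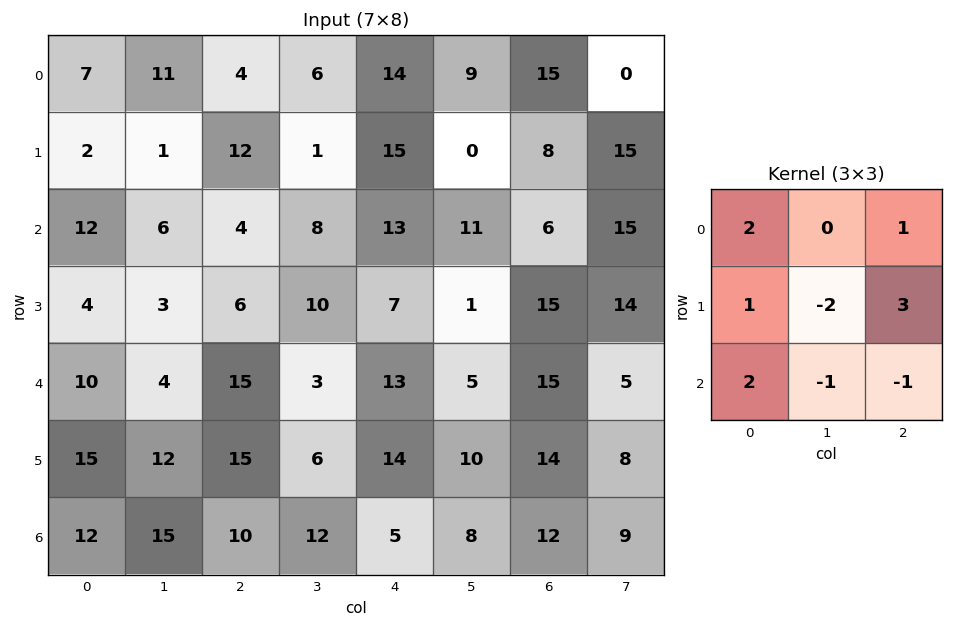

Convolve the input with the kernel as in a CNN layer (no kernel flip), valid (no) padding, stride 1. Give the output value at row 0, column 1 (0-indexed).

8

The receptive field on the input at this output position is [11 4 6 / 1 12 1 / 6 4 8]. Elementwise product with the kernel and sum: 11·2 + 6·1 + 1·1 + 12·-2 + 1·3 + 6·2 + 4·-1 + 8·-1.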